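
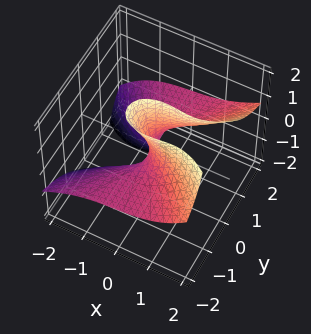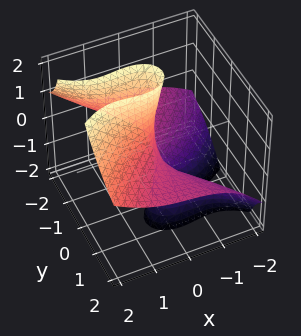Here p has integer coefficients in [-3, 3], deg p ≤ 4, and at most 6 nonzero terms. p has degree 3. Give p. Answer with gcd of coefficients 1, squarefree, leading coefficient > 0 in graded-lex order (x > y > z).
First, deg p = 3.
Next, from the visible intercepts: every point of the y-axis in the box is on the surface; every point of the z-axis in the box is on the surface; it crosses the x-axis at the gridline x = 0.
Finally, putting this together gives p.

x^3 - x^2*z - 2*y^2*z - y*z^2 + x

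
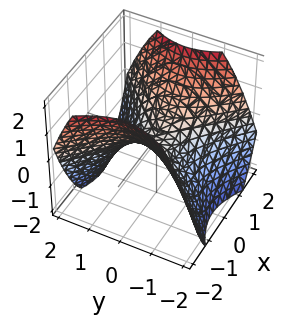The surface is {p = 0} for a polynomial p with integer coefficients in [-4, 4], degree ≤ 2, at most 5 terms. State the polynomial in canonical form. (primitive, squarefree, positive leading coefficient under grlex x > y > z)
deg p = 2. A hyperbolic paraboloid; a quadric.
Symmetries: mirror symmetry x ↦ −x ⇒ only even powers of x; it's symmetric under y → −y, forcing even powers of y.
From the axis intercepts and sections: one z-axis crossing is at z = 0; it meets the y-axis at y = 0 (among the integer gridlines).
Matching integer coefficients to the picture gives p.

2*x^2 - 2*y^2 - 3*z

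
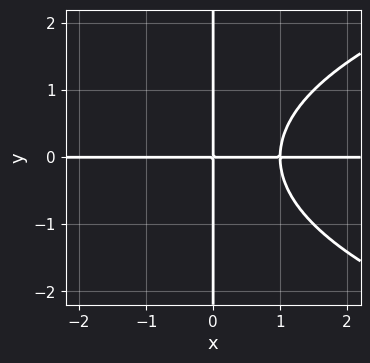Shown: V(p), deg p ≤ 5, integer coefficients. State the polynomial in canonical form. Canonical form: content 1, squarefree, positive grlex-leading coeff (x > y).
First, the degree is 4 — a generic line meets the curve in up to 4 points.
Then, reading off the gridlines: every point of the y-axis in the box is on the curve; every point of the x-axis in the box is on the curve.
Finally, putting this together gives p.

x*y^3 - 2*x^2*y + 2*x*y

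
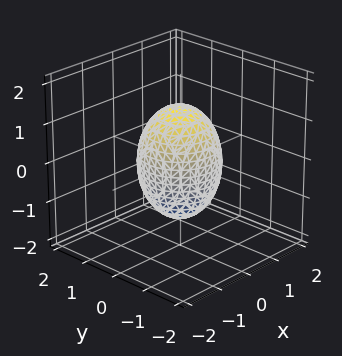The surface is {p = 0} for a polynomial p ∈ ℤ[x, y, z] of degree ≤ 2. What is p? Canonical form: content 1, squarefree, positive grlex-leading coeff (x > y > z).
(a) Degree: no degree-1 surface has this shape, so deg p = 2.
(b) Symmetries: rotational symmetry about the z-axis ⇒ p depends on x, y only through x² + y².
(c) Checking where it meets the axes: a circular section at z = 1 has radius between 0 and 1; the x-axis gridline crossings are at x ∈ {-1, 1}; among the integer gridlines, it crosses the y-axis at y ∈ {-1, 1}.
(d) Solving for integer coefficients yields p as stated.

2*x^2 + 2*y^2 + z^2 - 2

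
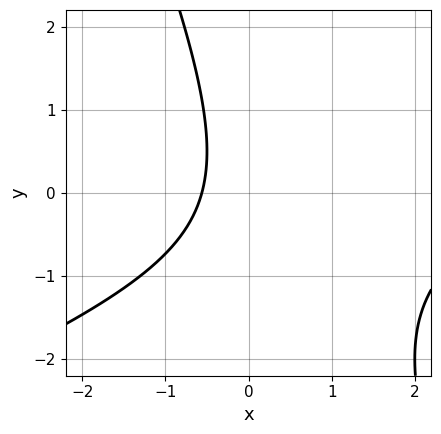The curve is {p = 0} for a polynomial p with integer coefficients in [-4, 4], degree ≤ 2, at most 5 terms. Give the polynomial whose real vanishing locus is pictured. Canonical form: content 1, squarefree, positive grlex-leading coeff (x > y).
(a) deg p = 2. No degree-1 curve has this shape.
(b) Observable constraints: the curve avoids every integer y-axis point in the box.
(c) Matching integer coefficients to the picture gives p.

x^2 - 2*x*y - y^2 - 3*x - 2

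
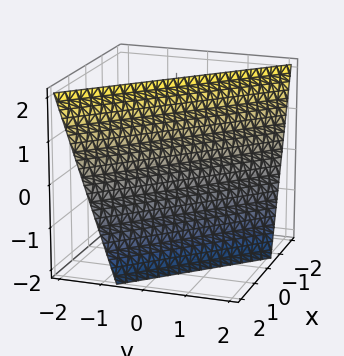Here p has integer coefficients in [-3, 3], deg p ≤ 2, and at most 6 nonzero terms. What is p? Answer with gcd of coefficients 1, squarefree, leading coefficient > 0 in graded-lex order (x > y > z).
3*x + 3*y + z - 2

deg p = 1. The surface is flat (a plane).
Checking where it meets the axes: it meets the z-axis at z = 2 (among the integer gridlines).
Matching integer coefficients to the picture gives p.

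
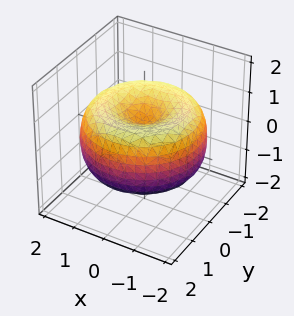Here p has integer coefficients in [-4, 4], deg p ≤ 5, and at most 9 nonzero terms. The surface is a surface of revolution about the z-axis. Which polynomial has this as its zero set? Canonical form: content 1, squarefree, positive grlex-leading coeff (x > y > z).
1. deg p = 4.
2. Symmetries: rotational symmetry about the z-axis ⇒ p depends on x, y only through x² + y².
3. Observable constraints: a circular section at z = 0 has radius between 1 and 2.
4. Fitting integer coefficients to these (and the overall shape) gives p.

x^4 + 2*x^2*y^2 + y^4 - 3*x^2 - 3*y^2 + 3*z^2 - 1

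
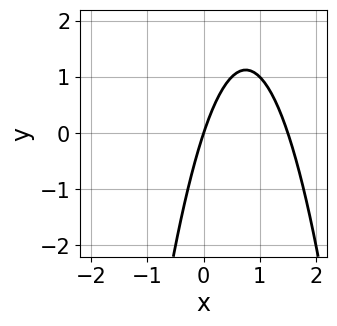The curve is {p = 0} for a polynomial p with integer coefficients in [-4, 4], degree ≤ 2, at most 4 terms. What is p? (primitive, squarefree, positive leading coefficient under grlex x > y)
(a) deg p = 2.
(b) Against the integer gridlines: it crosses the x-axis at the gridline x = 0; it crosses the y-axis at the gridline y = 0.
(c) The integer polynomial consistent with all of this is the stated p.

2*x^2 - 3*x + y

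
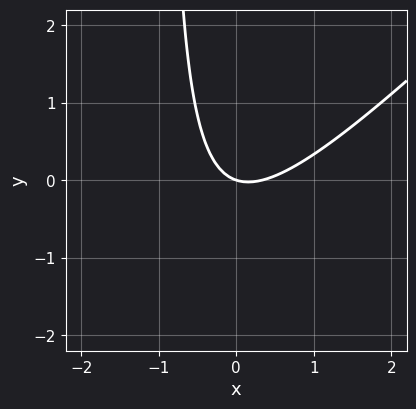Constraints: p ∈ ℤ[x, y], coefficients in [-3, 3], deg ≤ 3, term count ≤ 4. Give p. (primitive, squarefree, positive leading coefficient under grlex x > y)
3*x^2 - 3*x*y - x - 3*y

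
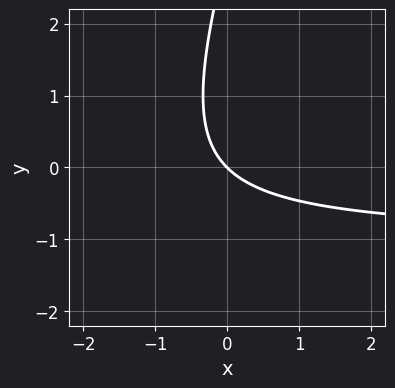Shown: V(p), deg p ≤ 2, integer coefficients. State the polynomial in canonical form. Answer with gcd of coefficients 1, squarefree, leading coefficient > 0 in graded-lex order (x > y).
3*x*y - y^2 + 3*x + 3*y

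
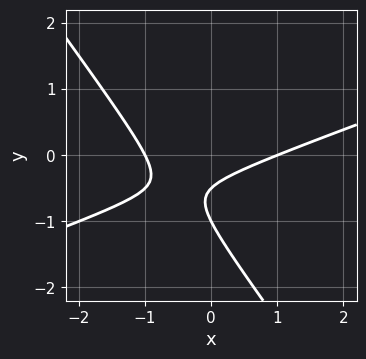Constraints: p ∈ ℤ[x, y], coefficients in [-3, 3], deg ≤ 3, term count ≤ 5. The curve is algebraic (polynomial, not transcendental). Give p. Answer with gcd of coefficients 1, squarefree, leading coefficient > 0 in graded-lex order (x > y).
First, degree: the shape is more complex than any degree-1 curve, so deg p = 2.
Next, from the axis intercepts and sections: it meets the y-axis at y = -1 (among the integer gridlines); among the integer gridlines, it crosses the x-axis at x ∈ {-1, 1}.
Finally, solving for integer coefficients yields p as stated.

x^2 - 2*x*y - 2*y^2 - 3*y - 1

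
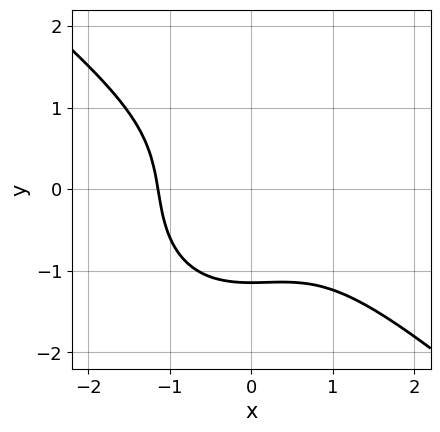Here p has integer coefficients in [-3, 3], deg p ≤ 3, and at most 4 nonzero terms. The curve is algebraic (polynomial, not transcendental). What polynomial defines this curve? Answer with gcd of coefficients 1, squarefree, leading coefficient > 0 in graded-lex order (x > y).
2*x^3 + x^2*y + 2*y^3 + 3

1. Degree: the shape is more complex than any degree-2 curve, so deg p = 3.
2. Solving for integer coefficients yields p as stated.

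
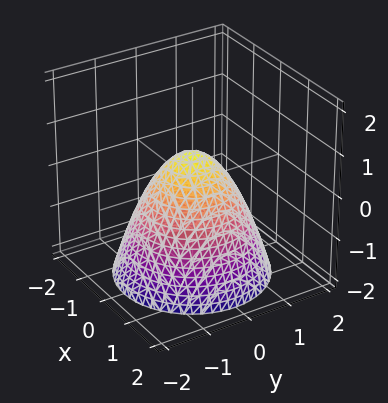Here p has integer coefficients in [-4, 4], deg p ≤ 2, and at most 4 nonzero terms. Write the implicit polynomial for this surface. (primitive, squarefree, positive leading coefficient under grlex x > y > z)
3*x^2 + 3*y^2 + 3*z - 2

The degree is 2 — the shape is more complex than any degree-1 surface.
Symmetries: rotational symmetry about the z-axis ⇒ p depends on x, y only through x² + y².
Against the integer gridlines: a circular section at z = -1 has radius between 1 and 2.
Together with the visible shape, these determine p as stated.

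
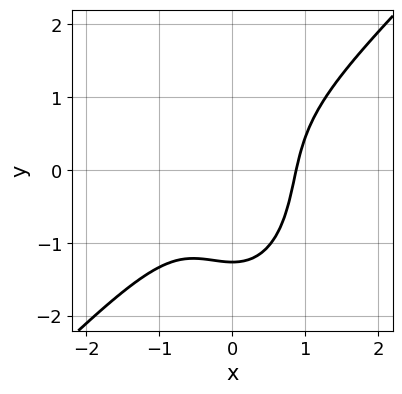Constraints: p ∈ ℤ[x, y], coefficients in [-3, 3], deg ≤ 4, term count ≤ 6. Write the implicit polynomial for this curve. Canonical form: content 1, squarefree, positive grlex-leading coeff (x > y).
3*x^3 - 2*x^2*y - y^3 - 2

First, the degree is 3 — a generic line meets the curve in up to 3 points.
Finally, the integer polynomial consistent with all of this is the stated p.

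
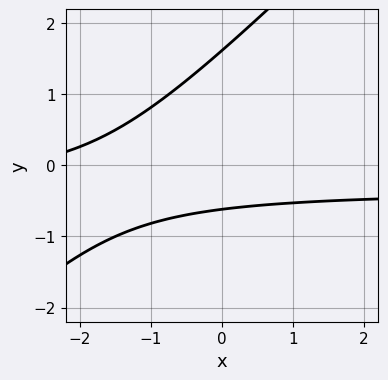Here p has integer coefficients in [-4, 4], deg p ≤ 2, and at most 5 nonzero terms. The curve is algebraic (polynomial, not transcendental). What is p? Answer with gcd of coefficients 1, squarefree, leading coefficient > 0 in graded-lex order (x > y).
(a) Degree: a generic line meets the curve in up to 2 points, so deg p = 2.
(b) Reading off the gridlines: it misses every integer gridline on the x-axis.
(c) The integer polynomial consistent with all of this is the stated p.

3*x*y - 3*y^2 + x + 3*y + 3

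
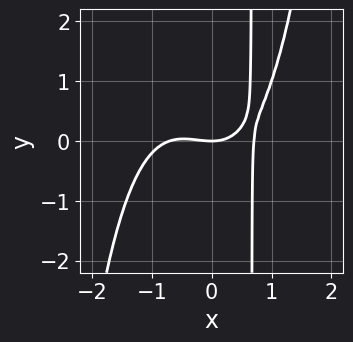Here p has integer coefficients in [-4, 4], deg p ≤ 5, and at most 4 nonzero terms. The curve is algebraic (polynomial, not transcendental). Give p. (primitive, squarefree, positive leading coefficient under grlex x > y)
First, the degree is 4 — no degree-3 curve has this shape.
Next, observable constraints: it crosses the y-axis at the gridline y = 0; it crosses the x-axis at the gridline x = 0.
Finally, the integer polynomial consistent with all of this is the stated p.

2*x^4 - x^2 - 3*x*y + 2*y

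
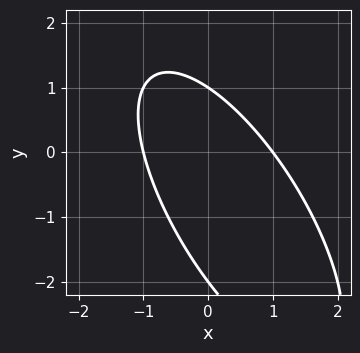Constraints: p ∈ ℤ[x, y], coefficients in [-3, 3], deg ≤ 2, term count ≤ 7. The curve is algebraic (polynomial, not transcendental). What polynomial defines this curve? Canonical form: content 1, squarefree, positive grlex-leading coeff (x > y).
2*x^2 + 2*x*y + y^2 + y - 2

First, the degree is 2 — no degree-1 curve has this shape.
Then, checking where it meets the axes: the y-axis gridline crossings are at y ∈ {-2, 1}; among the integer gridlines, it crosses the x-axis at x ∈ {-1, 1}.
Finally, these observations pin down the coefficients.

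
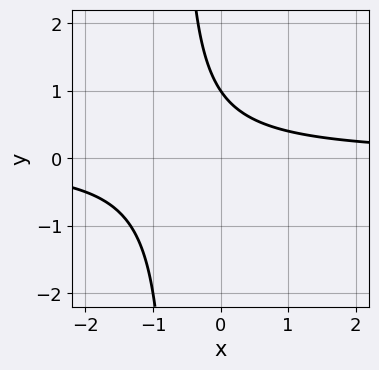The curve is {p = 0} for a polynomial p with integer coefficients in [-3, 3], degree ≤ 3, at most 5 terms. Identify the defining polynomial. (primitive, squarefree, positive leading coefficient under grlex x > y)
Degree: a generic line meets the curve in up to 2 points, so deg p = 2.
Reading off the gridlines: no x-intercept at any integer in the box; one y-axis crossing is at y = 1.
The integer polynomial consistent with all of this is the stated p.

3*x*y + 2*y - 2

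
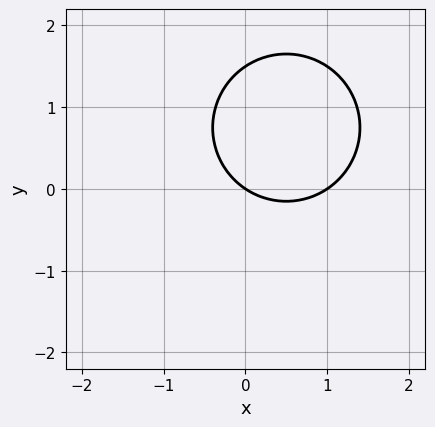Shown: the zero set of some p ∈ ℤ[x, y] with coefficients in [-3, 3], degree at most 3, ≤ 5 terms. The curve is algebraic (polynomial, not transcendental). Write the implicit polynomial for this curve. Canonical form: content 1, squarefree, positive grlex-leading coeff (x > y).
(a) The degree is 2 — no degree-1 curve has this shape.
(b) From the visible intercepts: it crosses the y-axis at the gridline y = 0; the x-axis gridline crossings are at x ∈ {0, 1}.
(c) Fitting integer coefficients to these (and the overall shape) gives p.

2*x^2 + 2*y^2 - 2*x - 3*y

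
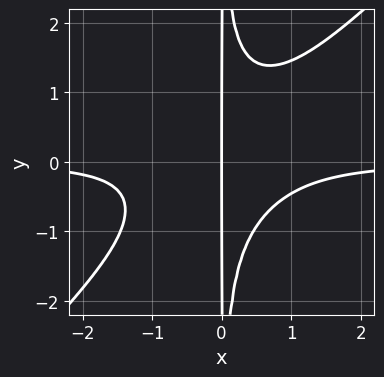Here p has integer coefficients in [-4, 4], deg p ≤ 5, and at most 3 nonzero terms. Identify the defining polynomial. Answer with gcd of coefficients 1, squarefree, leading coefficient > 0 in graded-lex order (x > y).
3*x^3*y - 3*x^2*y^2 + 2*x

1. deg p = 4. A generic line meets the curve in up to 4 points.
2. Against the integer gridlines: it meets the x-axis at x = 0 (among the integer gridlines); the visible y-axis segment lies entirely on the curve.
3. Assembling these constraints gives the stated polynomial.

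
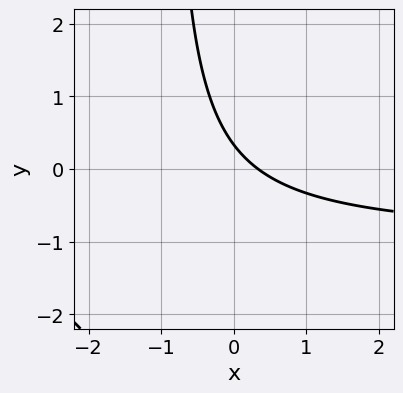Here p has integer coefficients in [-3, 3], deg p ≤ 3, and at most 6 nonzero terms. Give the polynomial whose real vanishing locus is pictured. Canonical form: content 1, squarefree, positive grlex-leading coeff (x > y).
3*x*y + 3*x + 3*y - 1

First, the degree is 2 — a generic line meets the curve in up to 2 points.
Finally, matching integer coefficients to the picture gives p.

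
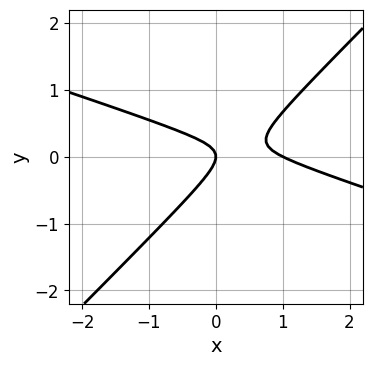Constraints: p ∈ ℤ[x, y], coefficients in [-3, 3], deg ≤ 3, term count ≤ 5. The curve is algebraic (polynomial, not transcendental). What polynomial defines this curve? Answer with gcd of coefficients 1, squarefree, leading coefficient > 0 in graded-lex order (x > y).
x^2 + 2*x*y - 3*y^2 - x

(a) The degree is 2 — no degree-1 curve has this shape.
(b) Against the integer gridlines: the x-axis gridline crossings are at x ∈ {0, 1}; it crosses the y-axis at the gridline y = 0.
(c) Matching integer coefficients to the picture gives p.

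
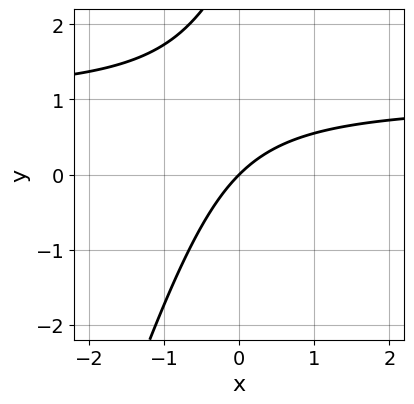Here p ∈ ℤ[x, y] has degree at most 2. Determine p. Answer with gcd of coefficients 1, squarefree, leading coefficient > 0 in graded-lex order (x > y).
1. The degree is 2 — the shape is more complex than any degree-1 curve.
2. Checking where it meets the axes: one y-axis crossing is at y = 0; it crosses the x-axis at the gridline x = 0.
3. Assembling these constraints gives the stated polynomial.

3*x*y - y^2 - 3*x + 3*y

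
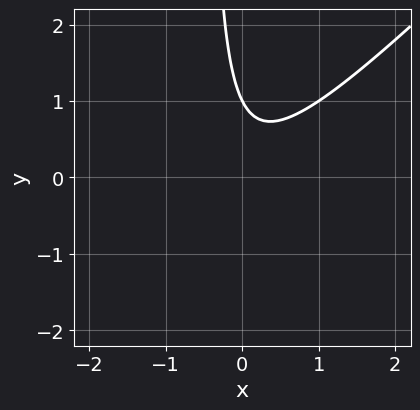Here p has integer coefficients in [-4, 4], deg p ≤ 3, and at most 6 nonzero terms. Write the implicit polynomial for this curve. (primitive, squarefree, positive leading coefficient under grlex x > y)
2*x^2 - 2*x*y - y + 1

Degree: a generic line meets the curve in up to 2 points, so deg p = 2.
Reading off the gridlines: it misses every integer gridline on the x-axis; one y-axis crossing is at y = 1.
Solving for integer coefficients yields p as stated.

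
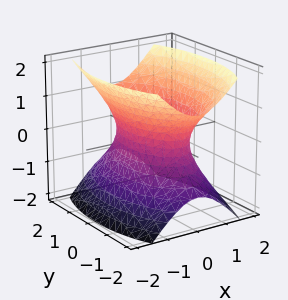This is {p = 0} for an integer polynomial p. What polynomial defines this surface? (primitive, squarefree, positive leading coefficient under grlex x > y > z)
3*x^2 + y^2 - 2*z^2 - 2

(a) The degree is 2 — one connected sheet with a waist; a quadric.
(b) Symmetries: mirror symmetry z ↦ −z ⇒ only even powers of z; mirror symmetry x ↦ −x ⇒ only even powers of x; mirror symmetry y ↦ −y ⇒ only even powers of y.
(c) Checking where it meets the axes: the surface avoids every integer z-axis point in the box.
(d) Solving for integer coefficients yields p as stated.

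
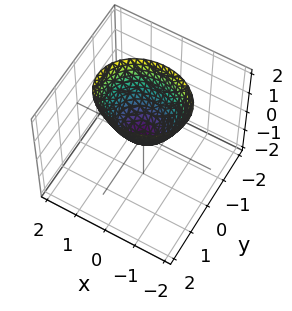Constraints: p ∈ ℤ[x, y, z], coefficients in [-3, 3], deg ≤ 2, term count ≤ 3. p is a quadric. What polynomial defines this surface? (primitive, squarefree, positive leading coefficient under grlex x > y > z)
2*x^2 + 3*y^2 - 2*z

Degree: a paraboloid; a quadric, so deg p = 2.
Symmetries: the x ↦ −x reflection is a symmetry, so x appears only in even powers; mirror symmetry y ↦ −y ⇒ only even powers of y.
From the visible intercepts: one z-axis crossing is at z = 0; it meets the y-axis at y = 0 (among the integer gridlines); it meets the x-axis at x = 0 (among the integer gridlines).
Fitting integer coefficients to these (and the overall shape) gives p.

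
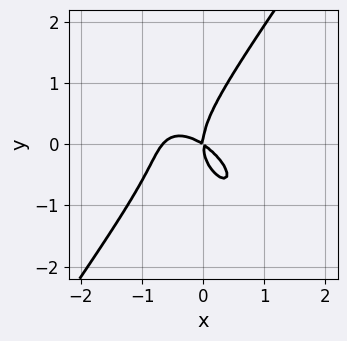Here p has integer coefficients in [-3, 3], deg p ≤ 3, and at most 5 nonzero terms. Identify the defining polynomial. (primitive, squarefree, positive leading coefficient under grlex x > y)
(a) The degree is 3 — no degree-2 curve has this shape.
(b) Against the integer gridlines: one y-axis crossing is at y = 0; it crosses the x-axis at the gridline x = 0.
(c) Together with the visible shape, these determine p as stated.

3*x^3 + 2*x^2*y - 2*y^3 + 2*x^2 + 3*x*y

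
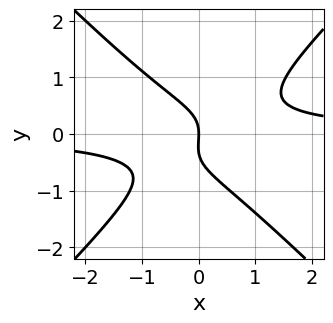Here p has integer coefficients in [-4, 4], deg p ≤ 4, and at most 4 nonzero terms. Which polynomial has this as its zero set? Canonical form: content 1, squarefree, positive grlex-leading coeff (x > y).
First, deg p = 3. A generic line meets the curve in up to 3 points.
Then, against the integer gridlines: it meets the x-axis at x = 0 (among the integer gridlines); it crosses the y-axis at the gridline y = 0.
Finally, matching integer coefficients to the picture gives p.

3*x^2*y - 3*y^3 - y^2 - 2*x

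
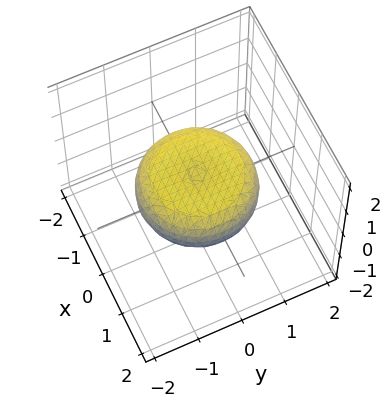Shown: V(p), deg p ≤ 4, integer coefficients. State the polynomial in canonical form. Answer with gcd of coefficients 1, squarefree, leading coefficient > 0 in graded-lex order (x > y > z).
x^4 + 2*x^2*y^2 + y^4 - x^2 - y^2 + 3*z^2 - 1

(a) deg p = 4.
(b) Symmetries: every cross-section ⟂ z is a circle, so x, y appear only via x² + y².
(c) Checking where it meets the axes: a circular section at z = 0 has radius between 1 and 2.
(d) Matching integer coefficients to the picture gives p.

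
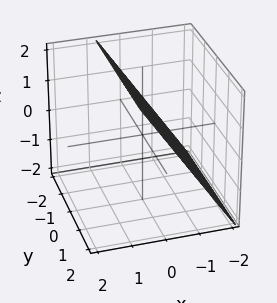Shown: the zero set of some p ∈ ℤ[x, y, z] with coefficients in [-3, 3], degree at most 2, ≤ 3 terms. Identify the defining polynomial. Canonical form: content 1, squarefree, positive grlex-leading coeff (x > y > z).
(a) Degree: the surface is flat (a plane), so deg p = 1.
(b) From the visible intercepts: it crosses the z-axis at the gridline z = 1; the surface avoids every integer y-axis point in the box.
(c) These observations pin down the coefficients.

3*x - 2*z + 2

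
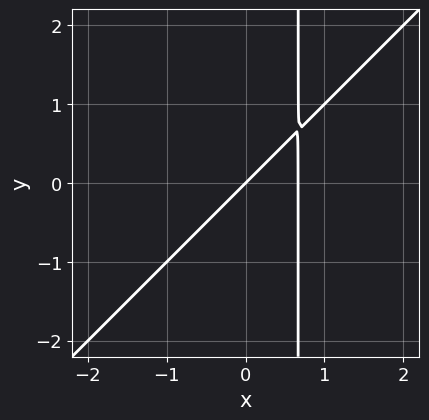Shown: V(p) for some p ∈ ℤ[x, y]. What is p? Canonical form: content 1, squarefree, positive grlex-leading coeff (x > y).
(a) Degree: no degree-1 curve has this shape, so deg p = 2.
(b) Checking where it meets the axes: it meets the x-axis at x = 0 (among the integer gridlines); one y-axis crossing is at y = 0.
(c) Putting this together gives p.

3*x^2 - 3*x*y - 2*x + 2*y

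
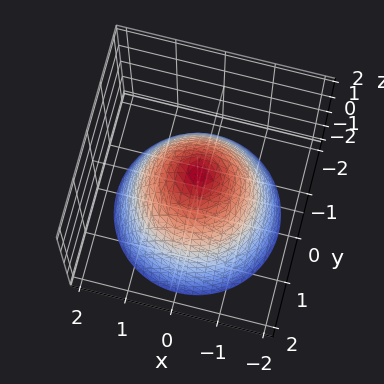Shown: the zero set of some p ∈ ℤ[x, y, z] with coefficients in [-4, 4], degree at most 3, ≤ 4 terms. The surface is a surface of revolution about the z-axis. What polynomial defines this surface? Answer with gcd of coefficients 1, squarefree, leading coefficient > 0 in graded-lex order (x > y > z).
(a) deg p = 2. The shape is more complex than any degree-1 surface.
(b) Symmetries: rotational symmetry about the z-axis ⇒ p depends on x, y only through x² + y².
(c) Observable constraints: the x-axis gridline crossings are at x ∈ {-1, 1}; the y-axis gridline crossings are at y ∈ {-1, 1}; a circular section at z = 0 has radius exactly 1.
(d) Solving for integer coefficients yields p as stated. Check: (0, 0, 1) on the z-axis lies on the surface, and p(0, 0, 1) = 0. ✓

x^2 + y^2 + z - 1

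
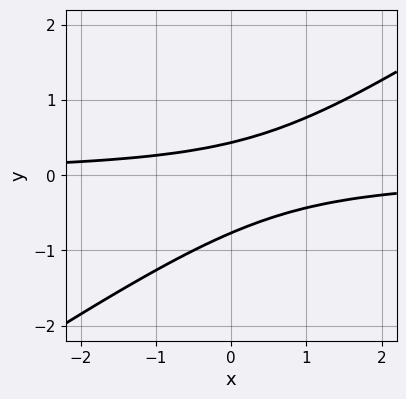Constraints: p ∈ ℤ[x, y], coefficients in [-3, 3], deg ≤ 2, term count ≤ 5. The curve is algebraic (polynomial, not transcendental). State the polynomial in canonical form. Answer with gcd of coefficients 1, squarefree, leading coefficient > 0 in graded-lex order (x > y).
First, the degree is 2 — no degree-1 curve has this shape.
Next, from the axis intercepts and sections: no x-intercept at any integer in the box.
Finally, assembling these constraints gives the stated polynomial.

2*x*y - 3*y^2 - y + 1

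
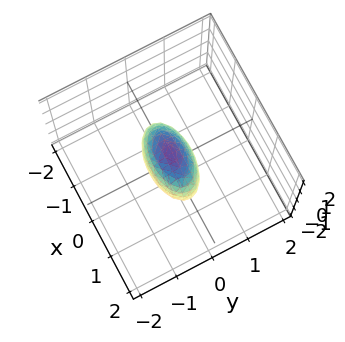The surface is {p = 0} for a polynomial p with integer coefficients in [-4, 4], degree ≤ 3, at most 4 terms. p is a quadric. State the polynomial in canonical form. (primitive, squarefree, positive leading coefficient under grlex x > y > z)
x^2 + 3*y^2 + z^2 - 1

(a) The degree is 2 — bounded and convex; a quadric.
(b) Symmetries: mirror symmetry x ↦ −x ⇒ only even powers of x; the z ↦ −z reflection is a symmetry, so z appears only in even powers; the y ↦ −y reflection is a symmetry, so y appears only in even powers.
(c) Checking where it meets the axes: among the integer gridlines, it crosses the z-axis at z ∈ {-1, 1}; among the integer gridlines, it crosses the x-axis at x ∈ {-1, 1}.
(d) Together with the visible shape, these determine p as stated.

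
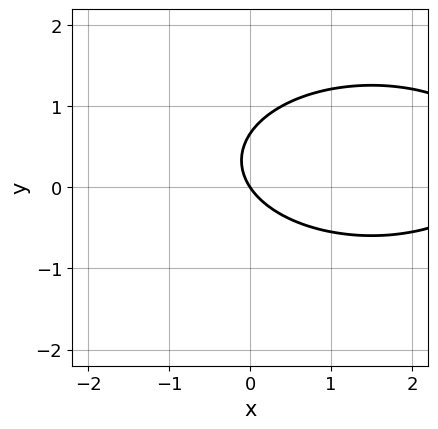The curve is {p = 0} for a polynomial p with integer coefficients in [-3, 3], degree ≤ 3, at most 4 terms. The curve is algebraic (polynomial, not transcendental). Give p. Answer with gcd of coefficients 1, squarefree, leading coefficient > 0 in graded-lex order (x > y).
x^2 + 3*y^2 - 3*x - 2*y

First, degree: the shape is more complex than any degree-1 curve, so deg p = 2.
Next, from the axis intercepts and sections: it crosses the x-axis at the gridline x = 0; it crosses the y-axis at the gridline y = 0.
Finally, assembling these constraints gives the stated polynomial.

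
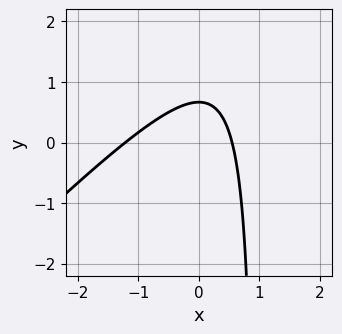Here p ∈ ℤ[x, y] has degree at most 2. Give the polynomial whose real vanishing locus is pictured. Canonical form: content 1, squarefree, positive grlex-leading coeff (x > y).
(a) deg p = 2. The shape is more complex than any degree-1 curve.
(b) Putting this together gives p.

3*x^2 - 3*x*y + 2*x + 3*y - 2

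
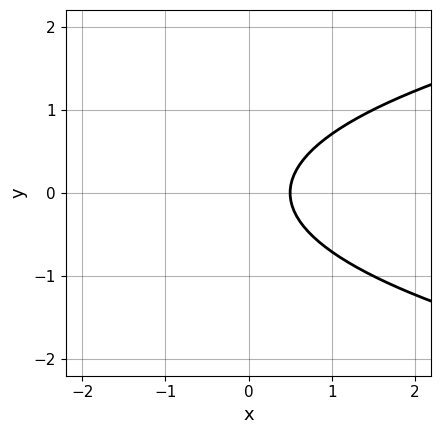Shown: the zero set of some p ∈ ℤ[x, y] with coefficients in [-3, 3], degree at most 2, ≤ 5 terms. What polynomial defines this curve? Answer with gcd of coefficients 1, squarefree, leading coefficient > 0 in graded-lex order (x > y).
1. deg p = 2. A generic line meets the curve in up to 2 points.
2. Symmetries: mirror symmetry y ↦ −y ⇒ only even powers of y.
3. Observable constraints: no y-intercept at any integer in the box.
4. Putting this together gives p.

2*y^2 - 2*x + 1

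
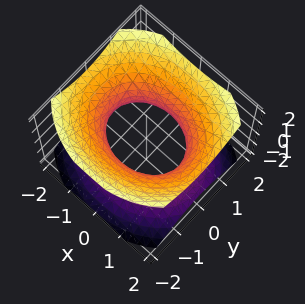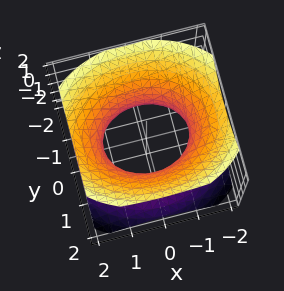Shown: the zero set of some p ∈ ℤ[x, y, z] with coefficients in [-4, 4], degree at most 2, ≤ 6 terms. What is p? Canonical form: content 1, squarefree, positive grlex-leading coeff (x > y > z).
The degree is 2 — one connected sheet with a waist; a quadric.
Symmetries: the z ↦ −z reflection is a symmetry, so z appears only in even powers; mirror symmetry y ↦ −y ⇒ only even powers of y; it's symmetric under x → −x, forcing even powers of x.
Against the integer gridlines: among the integer gridlines, it crosses the y-axis at y ∈ {-1, 1}; the surface avoids every integer z-axis point in the box.
Putting this together gives p.

2*x^2 + 3*y^2 - 3*z^2 - 3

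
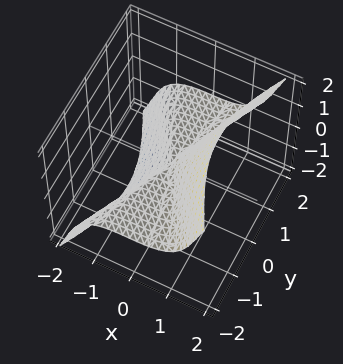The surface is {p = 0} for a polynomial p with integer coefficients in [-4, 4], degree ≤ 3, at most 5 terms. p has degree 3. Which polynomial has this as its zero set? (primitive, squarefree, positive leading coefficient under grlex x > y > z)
deg p = 3.
From the visible intercepts: every point of the y-axis in the box is on the surface; it crosses the z-axis at the gridline z = 0.
Matching integer coefficients to the picture gives p.

2*x^3 + 3*x*z^2 - 2*y^2*z - 2*z^3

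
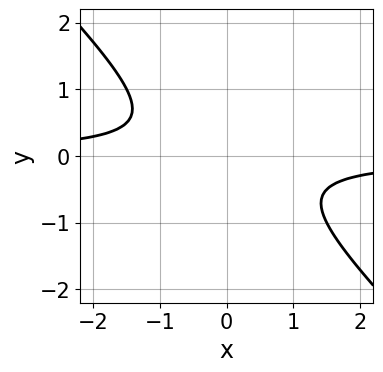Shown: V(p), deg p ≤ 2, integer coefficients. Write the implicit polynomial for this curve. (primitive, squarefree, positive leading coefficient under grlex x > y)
2*x*y + 2*y^2 + 1

deg p = 2. A generic line meets the curve in up to 2 points.
Reading off the gridlines: it misses every integer gridline on the y-axis; no x-intercept at any integer in the box.
These observations pin down the coefficients.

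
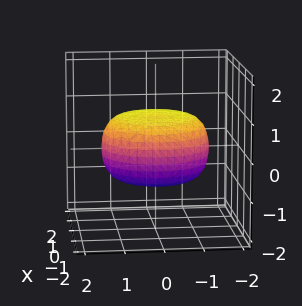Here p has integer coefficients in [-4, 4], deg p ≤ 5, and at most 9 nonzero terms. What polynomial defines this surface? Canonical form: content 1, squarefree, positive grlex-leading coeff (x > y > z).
x^4 + 2*x^2*y^2 + y^4 - x^2 - y^2 + 3*z^2 - 2

(a) The degree is 4 — no degree-3 surface has this shape.
(b) Symmetries: rotational symmetry about the z-axis ⇒ p depends on x, y only through x² + y².
(c) Reading off the gridlines: a circular section at z = 0 has radius between 1 and 2.
(d) These observations pin down the coefficients.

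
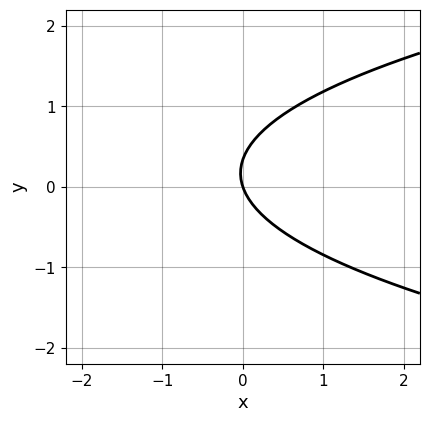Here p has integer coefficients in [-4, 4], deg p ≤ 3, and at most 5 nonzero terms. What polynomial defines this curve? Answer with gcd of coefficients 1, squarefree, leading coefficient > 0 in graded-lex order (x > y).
Degree: no degree-1 curve has this shape, so deg p = 2.
Checking where it meets the axes: it crosses the x-axis at the gridline x = 0; it crosses the y-axis at the gridline y = 0.
These observations pin down the coefficients.

3*y^2 - 3*x - y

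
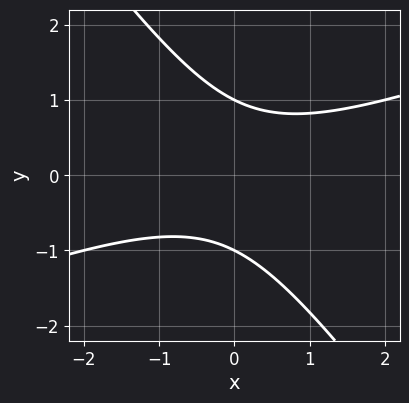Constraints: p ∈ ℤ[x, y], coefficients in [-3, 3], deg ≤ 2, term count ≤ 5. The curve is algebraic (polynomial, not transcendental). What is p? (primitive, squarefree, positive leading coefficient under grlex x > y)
x^2 - 2*x*y - 2*y^2 + 2

1. deg p = 2.
2. Reading off the gridlines: no x-intercept at any integer in the box; the y-axis gridline crossings are at y ∈ {-1, 1}.
3. Together with the visible shape, these determine p as stated.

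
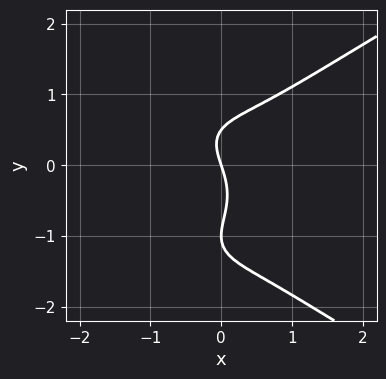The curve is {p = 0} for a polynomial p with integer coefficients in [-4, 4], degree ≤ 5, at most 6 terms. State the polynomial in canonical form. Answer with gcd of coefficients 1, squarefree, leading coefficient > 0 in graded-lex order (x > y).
2*y^4 - 3*x^3 + 3*y^3 - 3*x - y

First, deg p = 4. A generic line meets the curve in up to 4 points.
Then, observable constraints: the y-axis gridline crossings are at y ∈ {-1, 0}; it crosses the x-axis at the gridline x = 0.
Finally, assembling these constraints gives the stated polynomial.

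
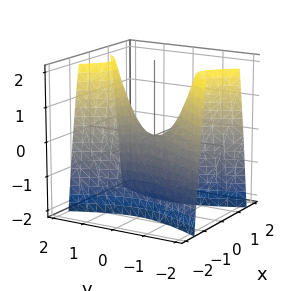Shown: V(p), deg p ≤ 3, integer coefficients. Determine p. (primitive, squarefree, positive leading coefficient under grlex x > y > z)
(a) The degree is 2 — a hyperbolic paraboloid; a quadric.
(b) Symmetries: it's symmetric under x → −x, forcing even powers of x; it's symmetric under y → −y, forcing even powers of y.
(c) From the visible intercepts: one y-axis crossing is at y = 0; one x-axis crossing is at x = 0.
(d) The integer polynomial consistent with all of this is the stated p.

3*x^2 - y^2 + z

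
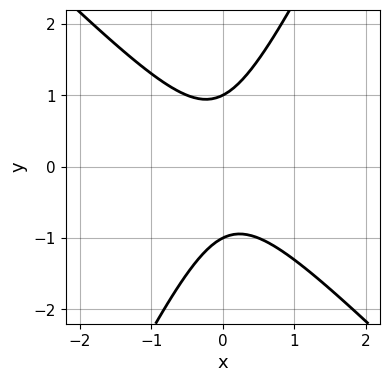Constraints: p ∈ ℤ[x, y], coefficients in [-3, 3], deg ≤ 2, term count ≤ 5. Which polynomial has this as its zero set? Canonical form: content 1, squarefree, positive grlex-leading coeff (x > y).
2*x^2 + x*y - y^2 + 1

1. deg p = 2. The shape is more complex than any degree-1 curve.
2. From the axis intercepts and sections: the curve avoids every integer x-axis point in the box; the y-axis gridline crossings are at y ∈ {-1, 1}.
3. Solving for integer coefficients yields p as stated.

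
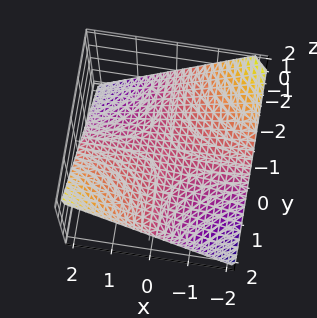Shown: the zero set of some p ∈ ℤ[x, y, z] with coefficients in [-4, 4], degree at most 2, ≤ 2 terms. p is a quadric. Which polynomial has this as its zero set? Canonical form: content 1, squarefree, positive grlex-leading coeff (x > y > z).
1. The degree is 2 — a saddle surface; a quadric.
2. Checking where it meets the axes: every point of the y-axis in the box is on the surface; the visible x-axis segment lies entirely on the surface; it meets the z-axis at z = 0 (among the integer gridlines).
3. Solving for integer coefficients yields p as stated.

x*y - 2*z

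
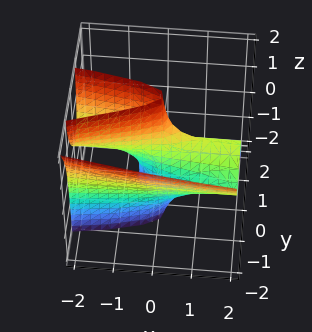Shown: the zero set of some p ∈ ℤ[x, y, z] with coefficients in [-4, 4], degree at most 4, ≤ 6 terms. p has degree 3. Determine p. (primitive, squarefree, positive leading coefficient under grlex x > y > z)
1. deg p = 3. No degree-2 surface has this shape.
2. Against the integer gridlines: one y-axis crossing is at y = 0; the visible x-axis segment lies entirely on the surface; every point of the z-axis in the box is on the surface.
3. The integer polynomial consistent with all of this is the stated p.

3*y^3 + 2*y^2*z + x*z + 2*y^2 - 2*y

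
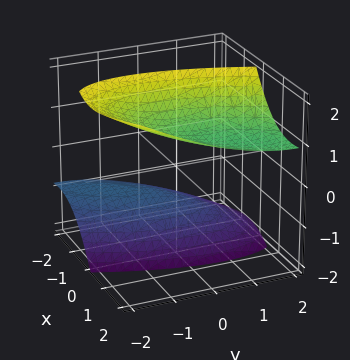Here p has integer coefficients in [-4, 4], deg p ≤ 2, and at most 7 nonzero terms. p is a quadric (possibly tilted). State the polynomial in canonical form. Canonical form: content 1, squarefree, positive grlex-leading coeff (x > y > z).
(a) The picture has 2 separate pieces.
(b) deg p = 2.
(c) From the axis intercepts and sections: it misses every integer gridline on the x-axis; it misses every integer gridline on the y-axis.
(d) Solving for integer coefficients yields p as stated.

2*x^2 - 2*x*y - 3*x*z + y^2 - 2*z^2 + 3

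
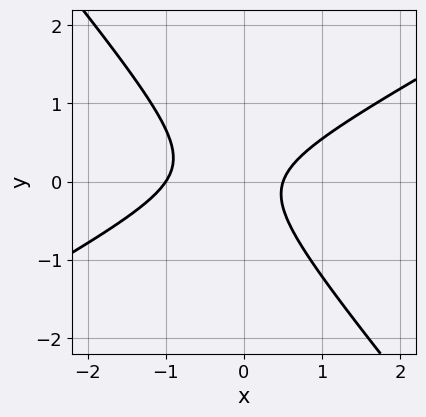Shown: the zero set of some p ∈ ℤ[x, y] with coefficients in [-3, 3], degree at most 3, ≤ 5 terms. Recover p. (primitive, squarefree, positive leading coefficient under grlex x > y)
The degree is 2 — the shape is more complex than any degree-1 curve.
From the axis intercepts and sections: it misses every integer gridline on the y-axis; it crosses the x-axis at the gridline x = -1.
Putting this together gives p.

2*x^2 - 2*x*y - 3*y^2 + x - 1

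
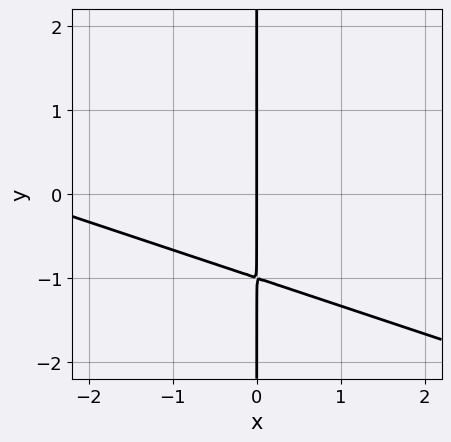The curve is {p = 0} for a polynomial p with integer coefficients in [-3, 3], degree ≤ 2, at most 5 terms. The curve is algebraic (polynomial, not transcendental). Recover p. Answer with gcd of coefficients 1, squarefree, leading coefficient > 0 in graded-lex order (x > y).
First, the degree is 2 — a generic line meets the curve in up to 2 points.
Then, reading off the gridlines: it crosses the x-axis at the gridline x = 0; the visible y-axis segment lies entirely on the curve.
Finally, the integer polynomial consistent with all of this is the stated p.

x^2 + 3*x*y + 3*x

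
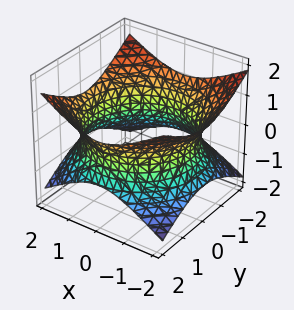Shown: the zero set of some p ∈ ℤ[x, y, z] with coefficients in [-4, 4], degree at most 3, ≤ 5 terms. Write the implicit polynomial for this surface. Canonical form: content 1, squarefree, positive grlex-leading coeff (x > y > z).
The degree is 2 — the shape is more complex than any degree-1 surface.
Symmetries: rotational symmetry about the z-axis ⇒ p depends on x, y only through x² + y².
Checking where it meets the axes: a circular section at z = 0 has radius between 1 and 2; it misses every integer gridline on the z-axis.
The integer polynomial consistent with all of this is the stated p.

x^2 + y^2 - 2*z^2 - 3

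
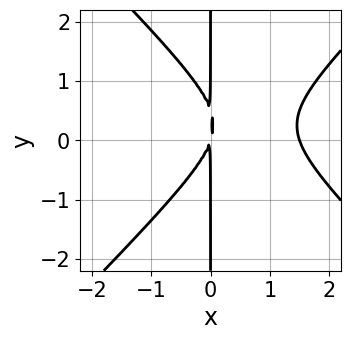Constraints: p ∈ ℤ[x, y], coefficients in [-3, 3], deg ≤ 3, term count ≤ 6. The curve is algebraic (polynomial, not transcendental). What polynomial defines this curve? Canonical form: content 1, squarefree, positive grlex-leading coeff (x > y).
2*x^3 - 2*x*y^2 - 3*x^2 + x*y

1. Degree: the shape is more complex than any degree-2 curve, so deg p = 3.
2. Observable constraints: every point of the y-axis in the box is on the curve.
3. Putting this together gives p.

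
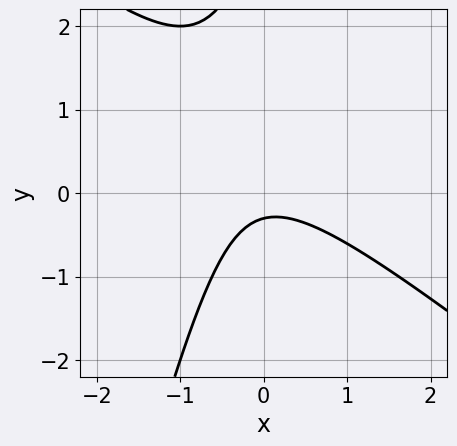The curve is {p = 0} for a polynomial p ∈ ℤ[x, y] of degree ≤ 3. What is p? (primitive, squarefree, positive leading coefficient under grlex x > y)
3*x^2 + 3*x*y - y^2 + 3*y + 1

Degree: the shape is more complex than any degree-1 curve, so deg p = 2.
From the axis intercepts and sections: no x-intercept at any integer in the box.
The integer polynomial consistent with all of this is the stated p.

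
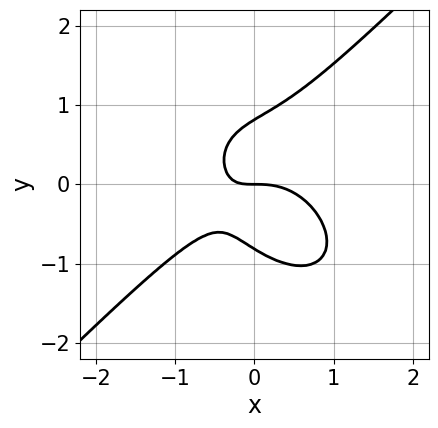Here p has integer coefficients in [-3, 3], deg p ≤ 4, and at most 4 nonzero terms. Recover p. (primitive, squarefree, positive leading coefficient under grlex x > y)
3*x^3 - 3*y^3 + 3*x*y + 2*y

(a) The degree is 3 — the shape is more complex than any degree-2 curve.
(b) From the axis intercepts and sections: it meets the y-axis at y = 0 (among the integer gridlines); it crosses the x-axis at the gridline x = 0.
(c) Fitting integer coefficients to these (and the overall shape) gives p.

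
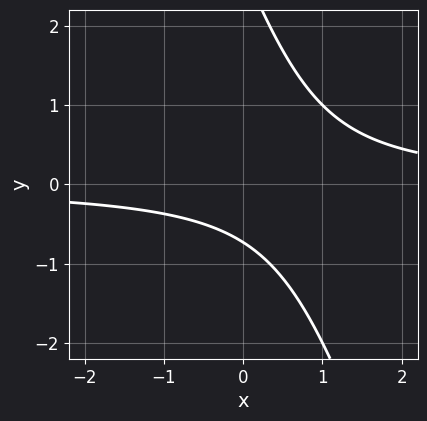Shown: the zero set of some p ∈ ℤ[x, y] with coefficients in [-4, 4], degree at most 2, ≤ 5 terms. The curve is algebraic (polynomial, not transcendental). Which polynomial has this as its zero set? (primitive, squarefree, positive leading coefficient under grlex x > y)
Degree: the shape is more complex than any degree-1 curve, so deg p = 2.
Against the integer gridlines: it misses every integer gridline on the x-axis.
The integer polynomial consistent with all of this is the stated p.

3*x*y + y^2 - 2*y - 2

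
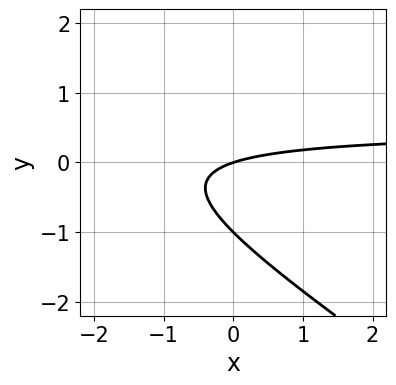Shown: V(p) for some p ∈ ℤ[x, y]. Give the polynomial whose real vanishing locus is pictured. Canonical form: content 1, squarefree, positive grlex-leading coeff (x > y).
First, the degree is 2 — a generic line meets the curve in up to 2 points.
Next, reading off the gridlines: it meets the x-axis at x = 0 (among the integer gridlines); the y-axis gridline crossings are at y ∈ {-1, 0}.
Finally, together with the visible shape, these determine p as stated.

2*x*y + 3*y^2 - x + 3*y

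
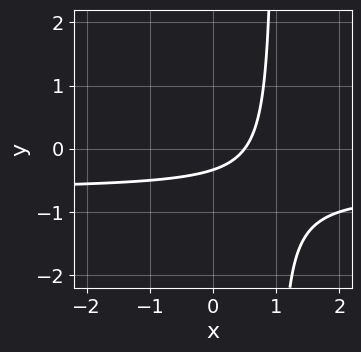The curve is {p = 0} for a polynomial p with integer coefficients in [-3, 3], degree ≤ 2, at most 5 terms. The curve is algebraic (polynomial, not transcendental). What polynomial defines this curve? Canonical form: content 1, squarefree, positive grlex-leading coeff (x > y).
First, degree: a generic line meets the curve in up to 2 points, so deg p = 2.
Finally, solving for integer coefficients yields p as stated.

3*x*y + 2*x - 3*y - 1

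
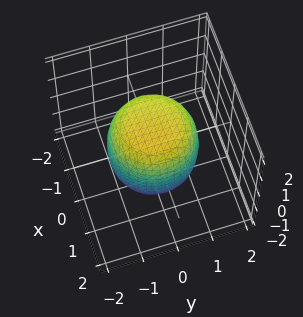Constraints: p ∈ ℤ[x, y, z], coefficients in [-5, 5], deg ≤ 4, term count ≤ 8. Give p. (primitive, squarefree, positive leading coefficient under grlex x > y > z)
2*x^4 + 4*x^2*y^2 + 2*y^4 - x^2 - y^2 + 2*z^2 - 3

First, degree: the shape is more complex than any degree-3 surface, so deg p = 4.
Next, symmetry: the z-axis is an axis of rotation, so x and y enter only as x² + y².
Next, from the visible intercepts: a circular section at z = 0 has radius between 1 and 2.
Finally, matching integer coefficients to the picture gives p.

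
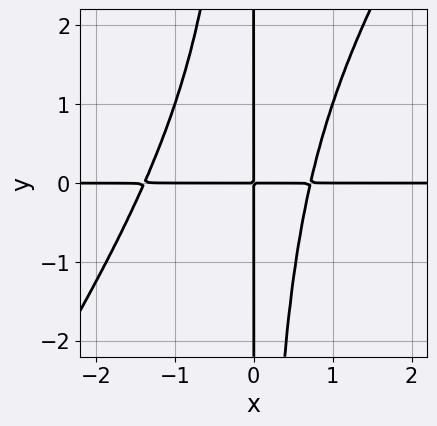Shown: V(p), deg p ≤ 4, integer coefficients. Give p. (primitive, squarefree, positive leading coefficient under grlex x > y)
1. The degree is 4 — the shape is more complex than any degree-3 curve.
2. Reading off the gridlines: every point of the y-axis in the box is on the curve; the visible x-axis segment lies entirely on the curve.
3. These observations pin down the coefficients.

3*x^3*y - 2*x^2*y^2 + 2*x^2*y - 3*x*y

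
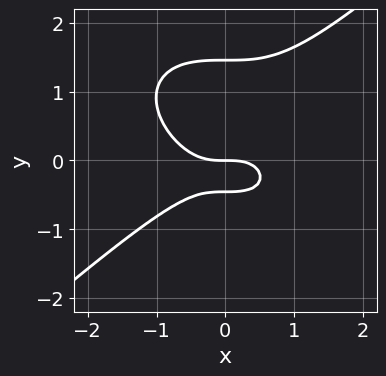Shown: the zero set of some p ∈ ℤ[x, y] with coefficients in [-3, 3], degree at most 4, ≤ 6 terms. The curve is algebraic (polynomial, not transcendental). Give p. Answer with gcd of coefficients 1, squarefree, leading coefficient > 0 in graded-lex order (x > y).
deg p = 3. The shape is more complex than any degree-2 curve.
From the visible intercepts: it crosses the y-axis at the gridline y = 0; it crosses the x-axis at the gridline x = 0.
Matching integer coefficients to the picture gives p.

2*x^3 - 3*y^3 + 3*y^2 + 2*y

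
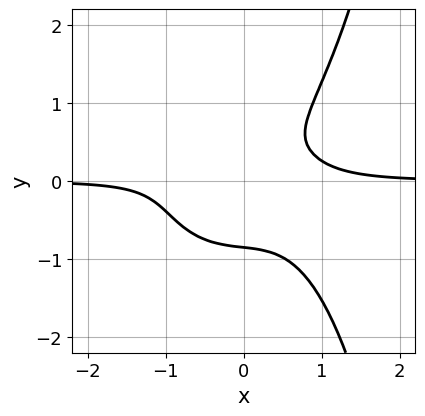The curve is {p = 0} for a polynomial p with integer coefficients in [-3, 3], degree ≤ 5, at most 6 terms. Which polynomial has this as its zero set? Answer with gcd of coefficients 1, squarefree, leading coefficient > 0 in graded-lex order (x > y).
3*x^3*y + x*y^3 - 3*y^3 + y - 1

1. The degree is 4 — a generic line meets the curve in up to 4 points.
2. Against the integer gridlines: it misses every integer gridline on the x-axis.
3. Matching integer coefficients to the picture gives p.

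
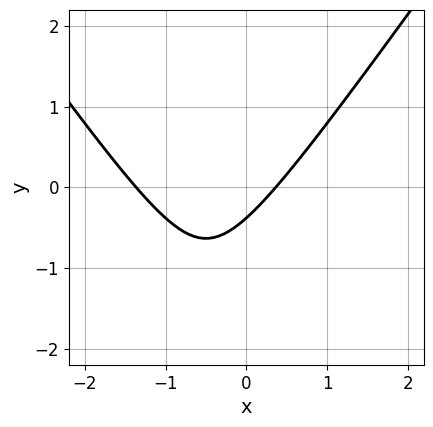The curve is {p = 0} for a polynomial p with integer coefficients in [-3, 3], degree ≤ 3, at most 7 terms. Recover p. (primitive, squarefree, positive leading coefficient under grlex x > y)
2*x^2 - y^2 + 2*x - 3*y - 1

First, the degree is 2 — the shape is more complex than any degree-1 curve.
Finally, putting this together gives p.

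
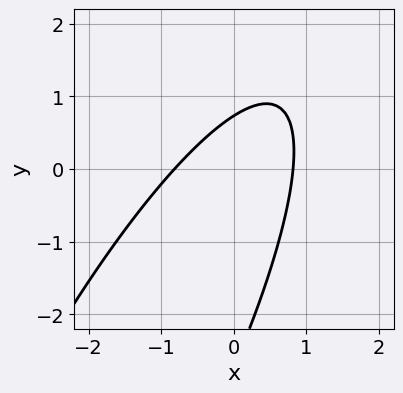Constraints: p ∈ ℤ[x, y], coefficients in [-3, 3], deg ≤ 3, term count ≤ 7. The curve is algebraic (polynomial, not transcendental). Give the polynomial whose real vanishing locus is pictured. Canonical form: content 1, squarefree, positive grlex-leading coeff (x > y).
(a) Degree: no degree-1 curve has this shape, so deg p = 2.
(b) Putting this together gives p.

3*x^2 - 3*x*y + y^2 + 2*y - 2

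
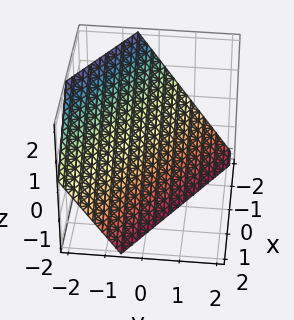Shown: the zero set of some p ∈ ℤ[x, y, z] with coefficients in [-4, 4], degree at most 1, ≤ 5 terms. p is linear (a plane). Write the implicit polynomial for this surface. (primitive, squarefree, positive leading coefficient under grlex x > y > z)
First, deg p = 1. The surface is flat (a plane).
Then, against the integer gridlines: one z-axis crossing is at z = -1; it meets the x-axis at x = -1 (among the integer gridlines).
Finally, matching integer coefficients to the picture gives p.

2*x + 3*y + 2*z + 2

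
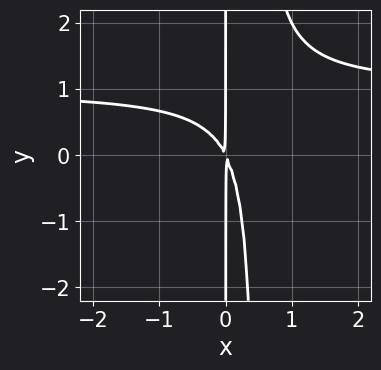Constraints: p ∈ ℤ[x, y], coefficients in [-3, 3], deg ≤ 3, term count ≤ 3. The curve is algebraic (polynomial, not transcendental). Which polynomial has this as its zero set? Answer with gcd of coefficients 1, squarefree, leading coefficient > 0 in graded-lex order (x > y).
1. The degree is 3 — a generic line meets the curve in up to 3 points.
2. From the axis intercepts and sections: the visible y-axis segment lies entirely on the curve.
3. The integer polynomial consistent with all of this is the stated p.

2*x^2*y - 2*x^2 - x*y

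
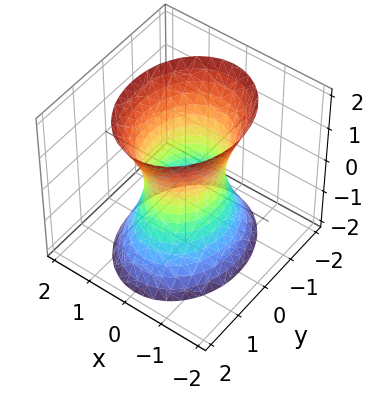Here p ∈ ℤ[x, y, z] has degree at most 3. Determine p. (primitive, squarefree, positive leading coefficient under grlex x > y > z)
3*x^2 + 2*y^2 - z^2 - 2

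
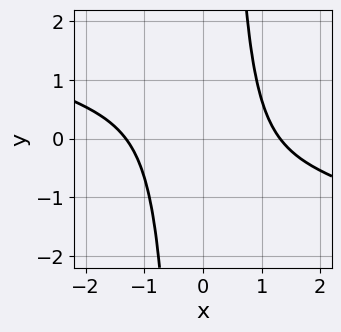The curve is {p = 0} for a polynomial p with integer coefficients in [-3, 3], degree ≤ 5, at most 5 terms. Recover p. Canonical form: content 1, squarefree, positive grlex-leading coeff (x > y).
Degree: a generic line meets the curve in up to 4 points, so deg p = 4.
Reading off the gridlines: the curve avoids every integer y-axis point in the box.
Together with the visible shape, these determine p as stated.

x^4 + 3*x^3*y - 3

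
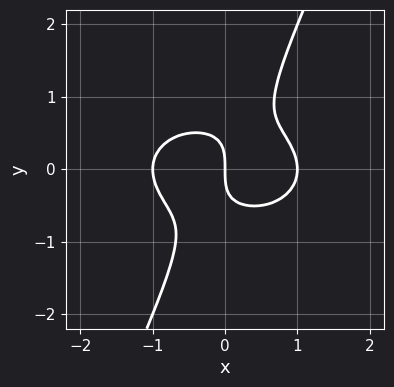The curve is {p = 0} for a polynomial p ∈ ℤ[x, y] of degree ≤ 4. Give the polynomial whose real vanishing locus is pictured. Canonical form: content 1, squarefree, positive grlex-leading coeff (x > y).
x^3 + 2*x*y^2 - y^3 - x

(a) Degree: no degree-2 curve has this shape, so deg p = 3.
(b) Against the integer gridlines: among the integer gridlines, it crosses the x-axis at x ∈ {-1, 0, 1}; it crosses the y-axis at the gridline y = 0.
(c) Putting this together gives p.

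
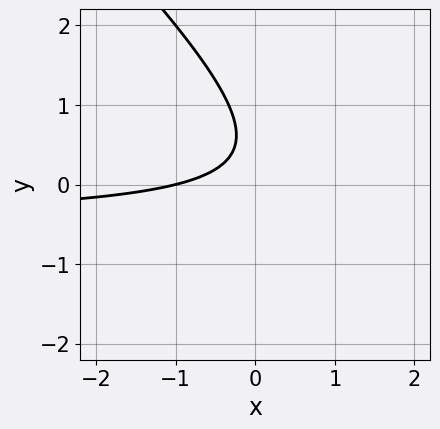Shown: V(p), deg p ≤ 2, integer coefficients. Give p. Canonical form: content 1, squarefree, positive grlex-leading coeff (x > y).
deg p = 2. A generic line meets the curve in up to 2 points.
Observable constraints: it meets the x-axis at x = -1 (among the integer gridlines); it misses every integer gridline on the y-axis.
Assembling these constraints gives the stated polynomial.

2*x*y + 2*y^2 + x - 2*y + 1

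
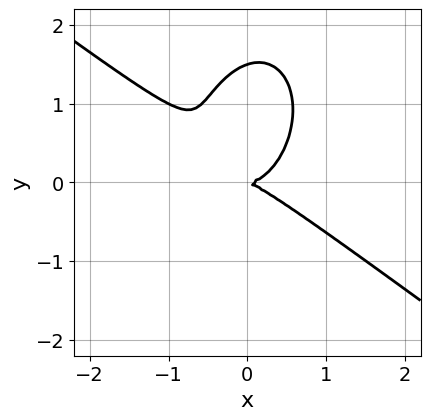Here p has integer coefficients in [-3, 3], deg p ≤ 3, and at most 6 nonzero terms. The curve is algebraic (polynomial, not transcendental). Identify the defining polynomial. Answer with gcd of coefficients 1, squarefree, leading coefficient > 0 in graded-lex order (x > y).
3*x^3 + 3*x^2*y + 2*y^3 - x*y - 3*y^2

deg p = 3. A generic line meets the curve in up to 3 points.
Checking where it meets the axes: one x-axis crossing is at x = 0; it crosses the y-axis at the gridline y = 0.
Solving for integer coefficients yields p as stated.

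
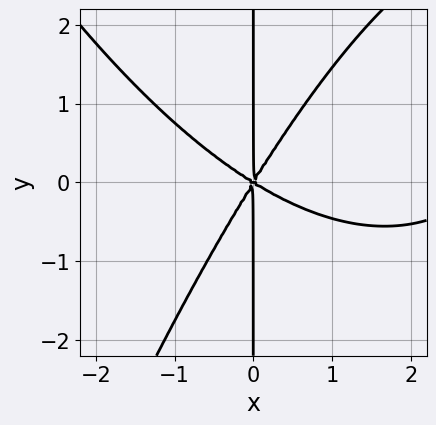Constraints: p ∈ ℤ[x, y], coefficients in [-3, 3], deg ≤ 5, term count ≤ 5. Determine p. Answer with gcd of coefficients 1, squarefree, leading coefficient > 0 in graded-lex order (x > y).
x^4 - 3*x^3 - 3*x^2*y + 3*x*y^2

1. The degree is 4 — no degree-3 curve has this shape.
2. From the visible intercepts: it meets the x-axis at x = 0 (among the integer gridlines); every point of the y-axis in the box is on the curve.
3. Assembling these constraints gives the stated polynomial.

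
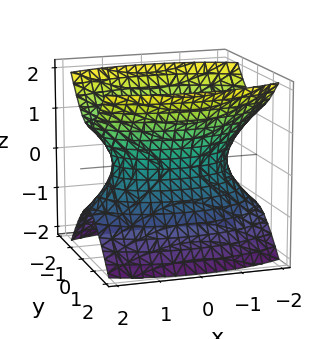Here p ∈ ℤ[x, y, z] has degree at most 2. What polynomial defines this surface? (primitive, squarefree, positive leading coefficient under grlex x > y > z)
x^2 + 3*y^2 - 2*z^2 - 2

(a) deg p = 2.
(b) Symmetries: it's symmetric under x → −x, forcing even powers of x; it's symmetric under z → −z, forcing even powers of z; the y ↦ −y reflection is a symmetry, so y appears only in even powers.
(c) Observable constraints: the surface avoids every integer z-axis point in the box.
(d) Assembling these constraints gives the stated polynomial.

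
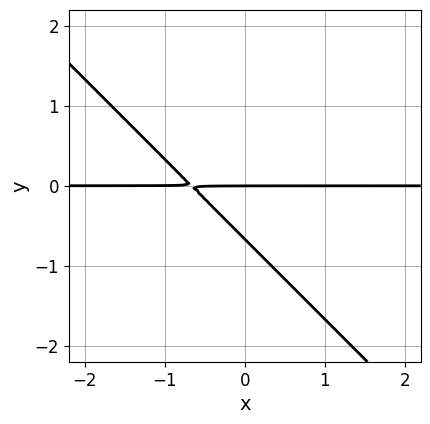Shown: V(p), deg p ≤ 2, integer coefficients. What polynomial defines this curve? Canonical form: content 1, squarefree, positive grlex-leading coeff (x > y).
3*x*y + 3*y^2 + 2*y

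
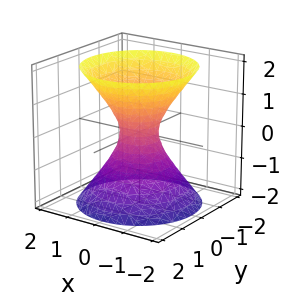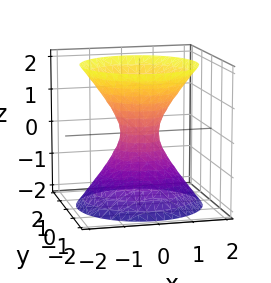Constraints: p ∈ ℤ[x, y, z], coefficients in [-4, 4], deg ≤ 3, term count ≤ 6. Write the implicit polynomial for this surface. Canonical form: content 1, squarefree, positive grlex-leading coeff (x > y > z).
3*x^2 + 3*y^2 - 2*z^2 - 1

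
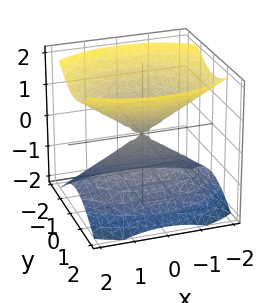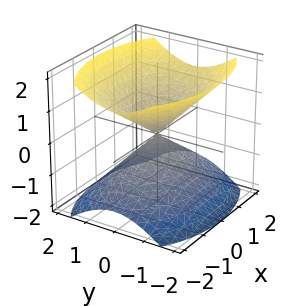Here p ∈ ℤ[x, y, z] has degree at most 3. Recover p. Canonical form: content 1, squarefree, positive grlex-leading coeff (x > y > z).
x^2 + 2*y^2 - 2*z^2

There are 2 components.
deg p = 2.
Symmetries: it's symmetric under z → −z, forcing even powers of z; mirror symmetry y ↦ −y ⇒ only even powers of y; it's symmetric under x → −x, forcing even powers of x.
From the axis intercepts and sections: it meets the y-axis at y = 0 (among the integer gridlines); one z-axis crossing is at z = 0; it meets the x-axis at x = 0 (among the integer gridlines).
Solving for integer coefficients yields p as stated.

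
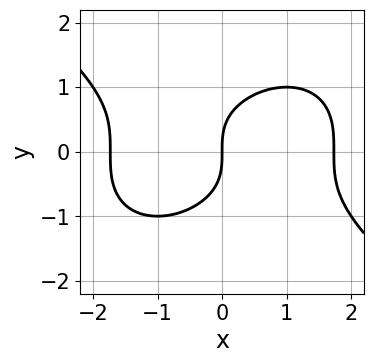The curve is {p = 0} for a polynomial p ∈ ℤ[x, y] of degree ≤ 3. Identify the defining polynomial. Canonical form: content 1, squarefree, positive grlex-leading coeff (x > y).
deg p = 3.
Checking where it meets the axes: one y-axis crossing is at y = 0; it crosses the x-axis at the gridline x = 0.
Fitting integer coefficients to these (and the overall shape) gives p.

x^3 + 2*y^3 - 3*x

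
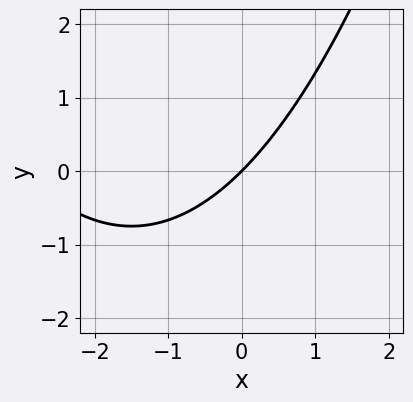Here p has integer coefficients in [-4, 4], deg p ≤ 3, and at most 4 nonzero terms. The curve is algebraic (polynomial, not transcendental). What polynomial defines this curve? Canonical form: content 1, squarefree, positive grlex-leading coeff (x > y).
x^2 + 3*x - 3*y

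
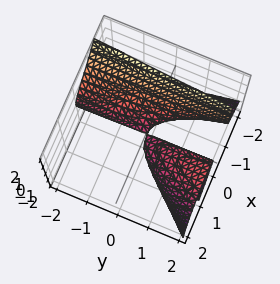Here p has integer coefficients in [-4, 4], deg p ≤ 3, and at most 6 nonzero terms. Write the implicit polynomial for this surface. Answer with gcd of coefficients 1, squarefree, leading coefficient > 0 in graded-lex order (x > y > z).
3*x^3 + 2*x*y*z - 3*x*y + 2*x*z + 3*z^2

(a) I count 2 distinct pieces. Treating them together as one polynomial.
(b) deg p = 3. The shape is more complex than any degree-2 surface.
(c) From the axis intercepts and sections: every point of the y-axis in the box is on the surface; it meets the x-axis at x = 0 (among the integer gridlines); one z-axis crossing is at z = 0.
(d) The integer polynomial consistent with all of this is the stated p.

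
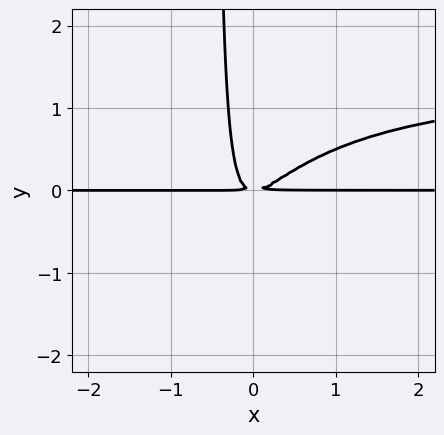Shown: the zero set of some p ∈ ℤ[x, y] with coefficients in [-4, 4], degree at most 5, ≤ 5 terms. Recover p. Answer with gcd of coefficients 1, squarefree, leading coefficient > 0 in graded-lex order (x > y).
(a) The degree is 4 — no degree-3 curve has this shape.
(b) From the axis intercepts and sections: every point of the x-axis in the box is on the curve.
(c) The integer polynomial consistent with all of this is the stated p.

2*x^2*y^2 - 3*x^2*y + 3*x*y^2 + y^2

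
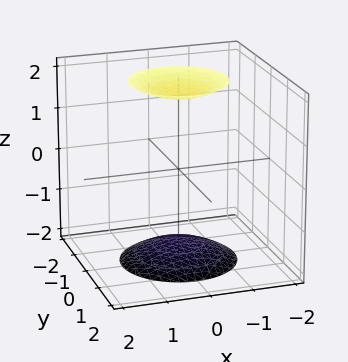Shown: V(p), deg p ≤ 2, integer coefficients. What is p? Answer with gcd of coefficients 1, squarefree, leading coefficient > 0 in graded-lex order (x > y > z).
x^2 + y^2 - z^2 + 3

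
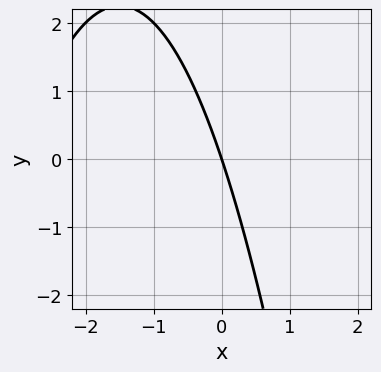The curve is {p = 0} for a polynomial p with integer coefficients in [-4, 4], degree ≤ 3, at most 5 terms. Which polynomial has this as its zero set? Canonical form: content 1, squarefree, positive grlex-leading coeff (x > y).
First, deg p = 2. The shape is more complex than any degree-1 curve.
Next, against the integer gridlines: it crosses the x-axis at the gridline x = 0; one y-axis crossing is at y = 0.
Finally, matching integer coefficients to the picture gives p.

x^2 + 3*x + y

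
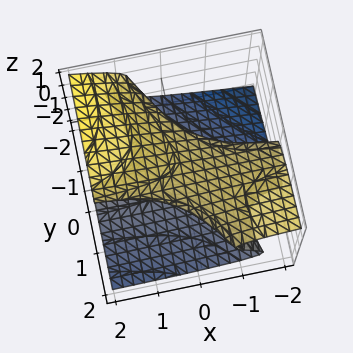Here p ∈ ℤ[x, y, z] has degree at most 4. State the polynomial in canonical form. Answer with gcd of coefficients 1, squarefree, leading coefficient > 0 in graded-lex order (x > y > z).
1. The degree is 3 — a generic line meets the surface in up to 3 points.
2. From the axis intercepts and sections: among the integer gridlines, it crosses the z-axis at z ∈ {-1, 0, 1}; it crosses the y-axis at the gridline y = 0; the visible x-axis segment lies entirely on the surface.
3. These observations pin down the coefficients.

x*z^2 - 3*z^3 - 2*x*y - y^2 + 3*z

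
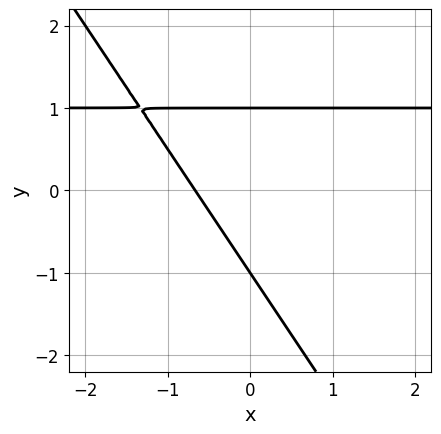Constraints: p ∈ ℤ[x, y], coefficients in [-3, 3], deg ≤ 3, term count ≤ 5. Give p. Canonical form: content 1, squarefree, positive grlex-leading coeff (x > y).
3*x*y + 2*y^2 - 3*x - 2

First, the degree is 2 — no degree-1 curve has this shape.
Then, reading off the gridlines: among the integer gridlines, it crosses the y-axis at y ∈ {-1, 1}.
Finally, solving for integer coefficients yields p as stated.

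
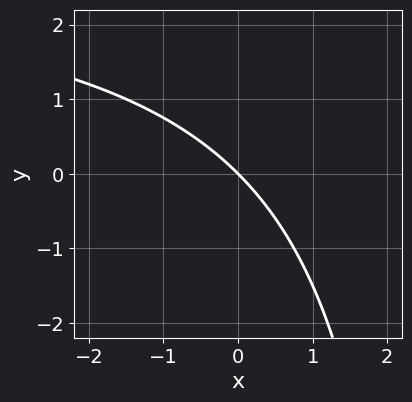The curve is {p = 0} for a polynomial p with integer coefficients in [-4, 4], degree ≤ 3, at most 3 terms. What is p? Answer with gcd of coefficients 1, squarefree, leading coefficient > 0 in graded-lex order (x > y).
x*y - 3*x - 3*y

(a) The degree is 2 — no degree-1 curve has this shape.
(b) Reading off the gridlines: one y-axis crossing is at y = 0; it crosses the x-axis at the gridline x = 0.
(c) These observations pin down the coefficients.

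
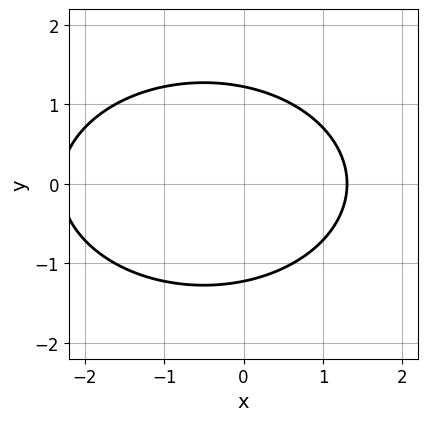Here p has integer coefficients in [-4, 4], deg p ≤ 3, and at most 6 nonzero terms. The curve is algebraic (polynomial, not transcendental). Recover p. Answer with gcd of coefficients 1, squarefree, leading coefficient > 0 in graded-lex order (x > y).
x^2 + 2*y^2 + x - 3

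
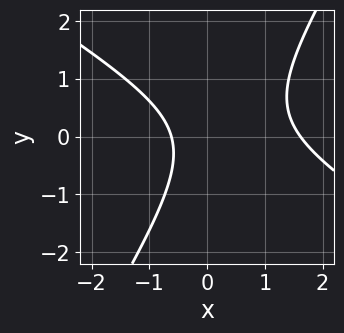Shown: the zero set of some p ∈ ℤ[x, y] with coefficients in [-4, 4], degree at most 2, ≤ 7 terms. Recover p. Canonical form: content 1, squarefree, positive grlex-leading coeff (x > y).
x^2 + x*y - y^2 - x - 1

First, degree: the shape is more complex than any degree-1 curve, so deg p = 2.
Next, from the visible intercepts: it misses every integer gridline on the y-axis.
Finally, assembling these constraints gives the stated polynomial.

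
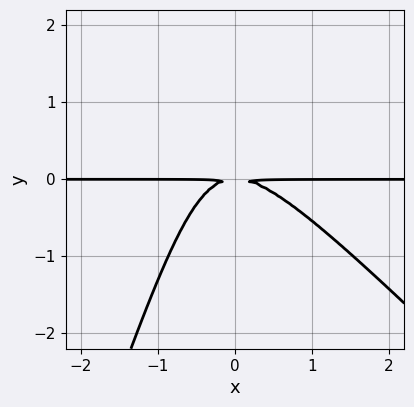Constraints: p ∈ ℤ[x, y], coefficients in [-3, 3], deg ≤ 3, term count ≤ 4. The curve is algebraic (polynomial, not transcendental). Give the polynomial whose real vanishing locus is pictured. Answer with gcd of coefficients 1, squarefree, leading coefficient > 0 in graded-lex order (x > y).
3*x^2*y + 2*x*y^2 - y^3 + 3*y^2

deg p = 3. The shape is more complex than any degree-2 curve.
Observable constraints: every point of the x-axis in the box is on the curve.
Fitting integer coefficients to these (and the overall shape) gives p.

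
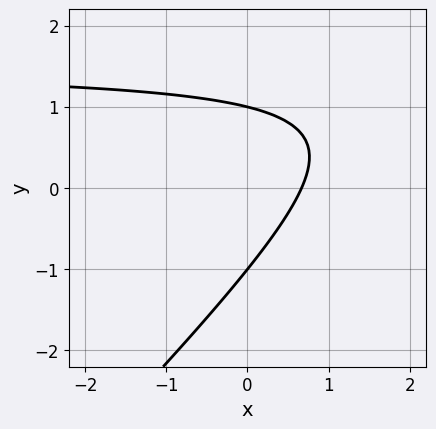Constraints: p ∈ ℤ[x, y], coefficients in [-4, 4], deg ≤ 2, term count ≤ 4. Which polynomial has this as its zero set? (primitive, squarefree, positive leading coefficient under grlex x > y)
1. The degree is 2 — a generic line meets the curve in up to 2 points.
2. From the visible intercepts: the y-axis gridline crossings are at y ∈ {-1, 1}.
3. Solving for integer coefficients yields p as stated.

2*x*y - 2*y^2 - 3*x + 2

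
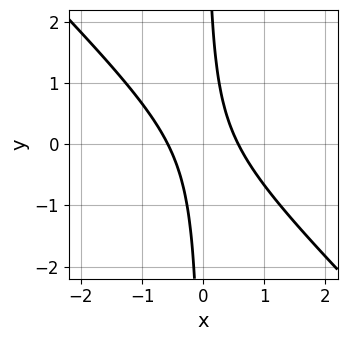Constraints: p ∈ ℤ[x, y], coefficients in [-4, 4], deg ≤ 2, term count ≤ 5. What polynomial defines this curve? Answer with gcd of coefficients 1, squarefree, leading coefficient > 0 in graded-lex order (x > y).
1. The degree is 2 — no degree-1 curve has this shape.
2. Reading off the gridlines: no y-intercept at any integer in the box.
3. The integer polynomial consistent with all of this is the stated p.

3*x^2 + 3*x*y - 1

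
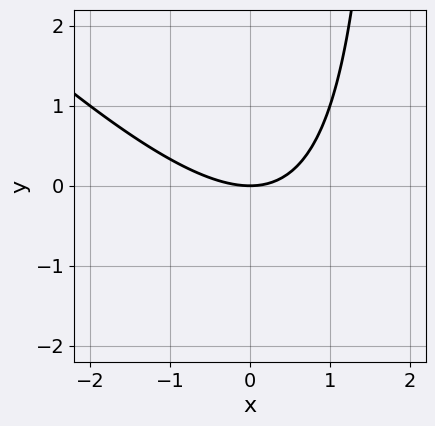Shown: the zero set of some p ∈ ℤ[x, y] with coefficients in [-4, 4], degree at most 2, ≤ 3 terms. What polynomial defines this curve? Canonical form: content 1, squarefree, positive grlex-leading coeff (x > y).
x^2 + x*y - 2*y

First, degree: the shape is more complex than any degree-1 curve, so deg p = 2.
Then, checking where it meets the axes: one x-axis crossing is at x = 0; one y-axis crossing is at y = 0.
Finally, these observations pin down the coefficients.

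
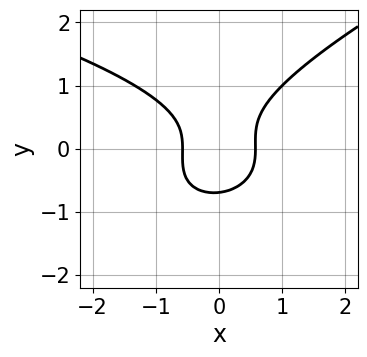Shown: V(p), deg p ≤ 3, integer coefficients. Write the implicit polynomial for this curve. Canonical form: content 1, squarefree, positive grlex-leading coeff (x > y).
x*y^2 - 3*y^3 + 3*x^2 - 1

1. Degree: a generic line meets the curve in up to 3 points, so deg p = 3.
2. Putting this together gives p.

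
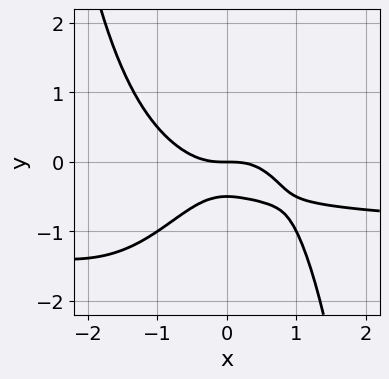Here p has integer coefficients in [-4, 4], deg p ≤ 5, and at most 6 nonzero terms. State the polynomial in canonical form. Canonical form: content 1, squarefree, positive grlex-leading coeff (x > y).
x^3*y + x^3 + x^2*y + 2*y^2 + y

First, deg p = 4. The shape is more complex than any degree-3 curve.
Next, reading off the gridlines: one x-axis crossing is at x = 0; one y-axis crossing is at y = 0.
Finally, matching integer coefficients to the picture gives p.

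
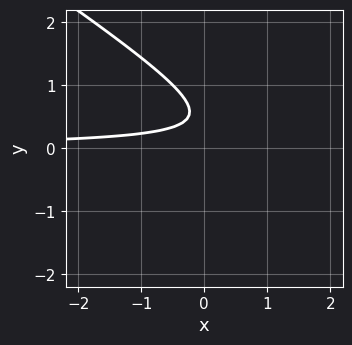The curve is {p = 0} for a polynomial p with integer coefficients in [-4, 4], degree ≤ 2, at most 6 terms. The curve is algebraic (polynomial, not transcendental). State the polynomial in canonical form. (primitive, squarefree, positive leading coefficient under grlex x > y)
(a) deg p = 2. A generic line meets the curve in up to 2 points.
(b) From the visible intercepts: the curve avoids every integer x-axis point in the box; it misses every integer gridline on the y-axis.
(c) Putting this together gives p.

2*x*y + 3*y^2 - 3*y + 1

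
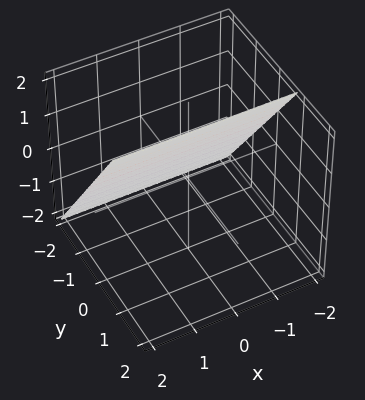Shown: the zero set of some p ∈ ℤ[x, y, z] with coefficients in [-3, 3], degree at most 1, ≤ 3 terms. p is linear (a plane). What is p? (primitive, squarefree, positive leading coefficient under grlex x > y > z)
3*y - 2*z + 2

The degree is 1 — the surface is flat (a plane).
Against the integer gridlines: it misses every integer gridline on the x-axis; it crosses the z-axis at the gridline z = 1.
Putting this together gives p.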